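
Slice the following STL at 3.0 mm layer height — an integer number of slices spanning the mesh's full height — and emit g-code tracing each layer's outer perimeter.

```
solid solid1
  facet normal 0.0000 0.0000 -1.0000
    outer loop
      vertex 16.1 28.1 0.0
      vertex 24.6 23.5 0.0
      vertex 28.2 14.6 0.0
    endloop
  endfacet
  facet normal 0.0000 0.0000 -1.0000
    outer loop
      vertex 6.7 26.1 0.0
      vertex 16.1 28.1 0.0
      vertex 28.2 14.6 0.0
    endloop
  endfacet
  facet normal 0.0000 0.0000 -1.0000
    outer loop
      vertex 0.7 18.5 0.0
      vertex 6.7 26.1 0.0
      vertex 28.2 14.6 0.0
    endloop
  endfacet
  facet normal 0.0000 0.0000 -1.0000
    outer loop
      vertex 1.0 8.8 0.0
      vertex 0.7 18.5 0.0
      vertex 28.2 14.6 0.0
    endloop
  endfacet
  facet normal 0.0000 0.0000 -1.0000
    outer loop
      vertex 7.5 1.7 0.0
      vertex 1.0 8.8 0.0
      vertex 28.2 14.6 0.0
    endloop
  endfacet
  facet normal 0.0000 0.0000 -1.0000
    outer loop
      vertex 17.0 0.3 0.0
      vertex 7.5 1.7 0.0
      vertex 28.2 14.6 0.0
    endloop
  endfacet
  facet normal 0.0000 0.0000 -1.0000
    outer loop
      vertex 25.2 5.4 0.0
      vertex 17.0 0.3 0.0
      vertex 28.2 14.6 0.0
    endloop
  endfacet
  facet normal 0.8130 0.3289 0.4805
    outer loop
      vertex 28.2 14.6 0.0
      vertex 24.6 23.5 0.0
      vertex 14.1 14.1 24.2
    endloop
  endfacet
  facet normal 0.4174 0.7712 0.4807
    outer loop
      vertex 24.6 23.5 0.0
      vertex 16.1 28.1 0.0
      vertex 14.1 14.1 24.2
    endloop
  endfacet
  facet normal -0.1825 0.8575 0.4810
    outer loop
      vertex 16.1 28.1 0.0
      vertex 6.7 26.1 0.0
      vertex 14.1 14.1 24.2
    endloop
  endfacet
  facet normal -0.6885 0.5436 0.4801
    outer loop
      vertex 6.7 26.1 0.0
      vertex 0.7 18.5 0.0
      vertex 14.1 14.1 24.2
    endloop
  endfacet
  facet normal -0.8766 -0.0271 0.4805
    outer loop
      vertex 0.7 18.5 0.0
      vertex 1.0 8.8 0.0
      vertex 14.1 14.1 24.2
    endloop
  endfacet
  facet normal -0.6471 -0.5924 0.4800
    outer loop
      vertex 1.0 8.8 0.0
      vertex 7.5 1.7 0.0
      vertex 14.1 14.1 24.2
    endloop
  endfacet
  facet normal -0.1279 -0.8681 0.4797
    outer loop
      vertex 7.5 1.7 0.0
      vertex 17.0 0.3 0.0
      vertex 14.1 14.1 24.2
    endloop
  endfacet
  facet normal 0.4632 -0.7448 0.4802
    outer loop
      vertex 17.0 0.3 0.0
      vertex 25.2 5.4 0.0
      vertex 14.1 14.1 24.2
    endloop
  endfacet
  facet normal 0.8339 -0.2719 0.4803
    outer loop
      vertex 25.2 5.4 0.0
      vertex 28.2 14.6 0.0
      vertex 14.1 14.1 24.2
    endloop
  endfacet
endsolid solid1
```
; perimeter-only toolpath
G21 ; units = mm
G90 ; absolute positioning
G28 ; home
; layer 1
G0 Z3.0
G0 X26.4 Y14.5
G1 X23.3 Y22.3
G1 X15.9 Y26.4
G1 X7.6 Y24.6
G1 X2.4 Y17.9
G1 X2.6 Y9.5
G1 X8.3 Y3.2
G1 X16.6 Y2.0
G1 X23.8 Y6.5
G1 X26.4 Y14.5
; layer 2
G0 Z6.0
G0 X24.7 Y14.5
G1 X22.0 Y21.1
G1 X15.6 Y24.6
G1 X8.6 Y23.1
G1 X4.0 Y17.4
G1 X4.3 Y10.1
G1 X9.2 Y4.8
G1 X16.3 Y3.8
G1 X22.4 Y7.6
G1 X24.7 Y14.5
; layer 3
G0 Z9.1
G0 X22.9 Y14.4
G1 X20.7 Y20.0
G1 X15.3 Y22.9
G1 X9.5 Y21.6
G1 X5.7 Y16.9
G1 X5.9 Y10.8
G1 X10.0 Y6.3
G1 X15.9 Y5.5
G1 X21.0 Y8.7
G1 X22.9 Y14.4
; layer 4
G0 Z12.1
G0 X21.1 Y14.3
G1 X19.4 Y18.8
G1 X15.1 Y21.1
G1 X10.4 Y20.1
G1 X7.4 Y16.3
G1 X7.5 Y11.4
G1 X10.8 Y7.9
G1 X15.6 Y7.2
G1 X19.6 Y9.8
G1 X21.1 Y14.3
; layer 5
G0 Z15.1
G0 X19.4 Y14.3
G1 X18.0 Y17.6
G1 X14.9 Y19.4
G1 X11.3 Y18.6
G1 X9.1 Y15.8
G1 X9.2 Y12.1
G1 X11.6 Y9.4
G1 X15.2 Y8.9
G1 X18.3 Y10.8
G1 X19.4 Y14.3
; layer 6
G0 Z18.1
G0 X17.6 Y14.2
G1 X16.7 Y16.4
G1 X14.6 Y17.6
G1 X12.2 Y17.1
G1 X10.8 Y15.2
G1 X10.8 Y12.8
G1 X12.4 Y11.0
G1 X14.8 Y10.6
G1 X16.9 Y11.9
G1 X17.6 Y14.2
; layer 7
G0 Z21.2
G0 X15.9 Y14.2
G1 X15.4 Y15.3
G1 X14.4 Y15.9
G1 X13.2 Y15.6
G1 X12.4 Y14.7
G1 X12.5 Y13.4
G1 X13.3 Y12.6
G1 X14.5 Y12.4
G1 X15.5 Y13.0
G1 X15.9 Y14.2
M2 ; end

The solid is a regular 9-sided pyramid, base circumscribed radius ≈ 14.1 mm, apex at z ≈ 24.2 mm. Slicing at Δz = 3.0 mm — 8 equal slices spanning the solid's height, so layer i sits at z = i·h/8 — gives 7 non-empty perimeters. Each is a 9-segment closed polygon; G0 lifts to the layer z and rapids to the start vertex, then G1 traces the edges. The cross-section shrinks linearly with z (the slice at the apex is degenerate and omitted).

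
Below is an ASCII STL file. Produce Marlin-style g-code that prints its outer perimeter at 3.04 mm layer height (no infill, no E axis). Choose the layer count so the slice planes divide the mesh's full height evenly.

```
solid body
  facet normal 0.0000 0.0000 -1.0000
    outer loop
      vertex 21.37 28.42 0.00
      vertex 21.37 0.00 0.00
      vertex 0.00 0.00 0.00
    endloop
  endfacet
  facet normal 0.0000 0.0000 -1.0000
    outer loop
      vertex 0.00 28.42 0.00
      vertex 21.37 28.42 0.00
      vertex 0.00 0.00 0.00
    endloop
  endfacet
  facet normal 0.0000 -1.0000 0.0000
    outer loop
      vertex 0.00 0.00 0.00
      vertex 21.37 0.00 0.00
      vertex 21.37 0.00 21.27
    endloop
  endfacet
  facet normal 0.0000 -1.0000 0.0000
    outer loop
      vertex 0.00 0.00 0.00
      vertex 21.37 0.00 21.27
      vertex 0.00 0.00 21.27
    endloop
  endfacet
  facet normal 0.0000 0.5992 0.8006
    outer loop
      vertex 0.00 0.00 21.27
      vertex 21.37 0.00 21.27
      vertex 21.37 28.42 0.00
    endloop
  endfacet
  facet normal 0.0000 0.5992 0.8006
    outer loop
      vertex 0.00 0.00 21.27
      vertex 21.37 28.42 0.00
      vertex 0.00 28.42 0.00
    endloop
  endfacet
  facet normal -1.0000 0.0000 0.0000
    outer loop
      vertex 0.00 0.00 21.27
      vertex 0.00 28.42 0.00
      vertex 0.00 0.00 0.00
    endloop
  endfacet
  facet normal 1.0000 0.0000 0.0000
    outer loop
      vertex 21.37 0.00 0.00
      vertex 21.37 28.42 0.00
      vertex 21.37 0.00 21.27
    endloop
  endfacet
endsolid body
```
; perimeter-only toolpath
G21 ; units = mm
G90 ; absolute positioning
G28 ; home
; layer 1
G0 Z3.04
G0 X0.00 Y0.00
G1 X21.37 Y0.00
G1 X21.37 Y24.36
G1 X0.00 Y24.36
G1 X0.00 Y0.00
; layer 2
G0 Z6.08
G0 X0.00 Y0.00
G1 X21.37 Y0.00
G1 X21.37 Y20.30
G1 X0.00 Y20.30
G1 X0.00 Y0.00
; layer 3
G0 Z9.12
G0 X0.00 Y0.00
G1 X21.37 Y0.00
G1 X21.37 Y16.24
G1 X0.00 Y16.24
G1 X0.00 Y0.00
; layer 4
G0 Z12.15
G0 X0.00 Y0.00
G1 X21.37 Y0.00
G1 X21.37 Y12.18
G1 X0.00 Y12.18
G1 X0.00 Y0.00
; layer 5
G0 Z15.19
G0 X0.00 Y0.00
G1 X21.37 Y0.00
G1 X21.37 Y8.12
G1 X0.00 Y8.12
G1 X0.00 Y0.00
; layer 6
G0 Z18.23
G0 X0.00 Y0.00
G1 X21.37 Y0.00
G1 X21.37 Y4.06
G1 X0.00 Y4.06
G1 X0.00 Y0.00
M2 ; end

The solid is a wedge (ramp): 21.4 × 28.4 mm base, rising to 21.3 mm along the y=0 edge and sloping linearly to z=0 at y=28.4. Slicing at Δz = 3.04 mm — 7 equal slices spanning the solid's height, so layer i sits at z = i·h/7 — gives 6 non-empty perimeters. Each is a 4-segment closed polygon; G0 lifts to the layer z and rapids to the start vertex, then G1 traces the edges. The cross-section shrinks linearly with z (the slice at the apex is degenerate and omitted).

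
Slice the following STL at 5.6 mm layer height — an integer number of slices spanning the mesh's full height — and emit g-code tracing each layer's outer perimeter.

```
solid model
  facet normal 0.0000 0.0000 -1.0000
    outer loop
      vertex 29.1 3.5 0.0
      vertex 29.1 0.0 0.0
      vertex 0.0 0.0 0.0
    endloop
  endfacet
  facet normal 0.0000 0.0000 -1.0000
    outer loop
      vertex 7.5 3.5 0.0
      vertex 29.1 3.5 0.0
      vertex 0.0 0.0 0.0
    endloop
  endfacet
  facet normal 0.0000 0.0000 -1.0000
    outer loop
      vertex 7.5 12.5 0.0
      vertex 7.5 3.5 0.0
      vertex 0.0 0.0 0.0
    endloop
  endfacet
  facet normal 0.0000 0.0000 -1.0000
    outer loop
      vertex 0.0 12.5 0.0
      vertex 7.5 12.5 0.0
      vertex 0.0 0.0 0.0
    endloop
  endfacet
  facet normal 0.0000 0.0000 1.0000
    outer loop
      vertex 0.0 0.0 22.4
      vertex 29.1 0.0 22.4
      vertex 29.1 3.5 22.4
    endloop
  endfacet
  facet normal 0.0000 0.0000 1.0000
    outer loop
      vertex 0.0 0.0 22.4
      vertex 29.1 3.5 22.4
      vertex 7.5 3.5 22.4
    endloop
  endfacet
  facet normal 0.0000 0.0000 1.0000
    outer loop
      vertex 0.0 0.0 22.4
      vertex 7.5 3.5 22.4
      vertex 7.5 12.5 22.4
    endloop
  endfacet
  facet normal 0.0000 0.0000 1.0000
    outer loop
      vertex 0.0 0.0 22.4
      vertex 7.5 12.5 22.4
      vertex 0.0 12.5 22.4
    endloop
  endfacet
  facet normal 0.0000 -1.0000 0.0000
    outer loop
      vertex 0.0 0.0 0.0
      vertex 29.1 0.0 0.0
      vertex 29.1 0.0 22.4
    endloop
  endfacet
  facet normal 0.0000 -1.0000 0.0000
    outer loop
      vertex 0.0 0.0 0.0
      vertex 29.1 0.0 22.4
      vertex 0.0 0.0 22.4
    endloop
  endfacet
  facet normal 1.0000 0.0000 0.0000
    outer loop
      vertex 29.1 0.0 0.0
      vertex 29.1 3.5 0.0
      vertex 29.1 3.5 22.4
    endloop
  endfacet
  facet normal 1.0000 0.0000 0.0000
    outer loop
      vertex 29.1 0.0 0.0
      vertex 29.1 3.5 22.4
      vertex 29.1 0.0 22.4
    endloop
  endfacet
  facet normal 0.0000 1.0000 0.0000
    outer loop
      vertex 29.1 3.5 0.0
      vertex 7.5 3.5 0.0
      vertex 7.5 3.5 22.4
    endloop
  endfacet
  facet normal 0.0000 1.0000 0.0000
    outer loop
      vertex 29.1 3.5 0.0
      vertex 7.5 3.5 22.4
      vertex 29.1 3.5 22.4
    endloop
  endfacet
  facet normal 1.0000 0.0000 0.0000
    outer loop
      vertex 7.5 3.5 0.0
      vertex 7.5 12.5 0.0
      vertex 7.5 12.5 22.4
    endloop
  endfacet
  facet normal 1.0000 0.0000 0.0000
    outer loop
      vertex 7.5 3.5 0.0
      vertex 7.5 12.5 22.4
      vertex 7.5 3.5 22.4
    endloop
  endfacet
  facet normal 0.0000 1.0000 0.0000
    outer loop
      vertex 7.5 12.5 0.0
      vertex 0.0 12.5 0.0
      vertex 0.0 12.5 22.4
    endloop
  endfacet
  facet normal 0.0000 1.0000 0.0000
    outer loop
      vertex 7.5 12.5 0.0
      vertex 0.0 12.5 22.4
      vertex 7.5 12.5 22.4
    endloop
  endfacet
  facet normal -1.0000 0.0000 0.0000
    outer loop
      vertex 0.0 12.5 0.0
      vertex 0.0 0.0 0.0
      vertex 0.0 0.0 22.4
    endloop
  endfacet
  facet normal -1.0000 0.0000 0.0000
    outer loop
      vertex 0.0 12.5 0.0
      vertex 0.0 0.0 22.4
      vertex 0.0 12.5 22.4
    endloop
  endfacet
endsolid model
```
; perimeter-only toolpath
G21 ; units = mm
G90 ; absolute positioning
G28 ; home
; layer 1
G0 Z5.6
G0 X0.0 Y0.0
G1 X29.1 Y0.0
G1 X29.1 Y3.5
G1 X7.5 Y3.5
G1 X7.5 Y12.5
G1 X0.0 Y12.5
G1 X0.0 Y0.0
; layer 2
G0 Z11.2
G0 X0.0 Y0.0
G1 X29.1 Y0.0
G1 X29.1 Y3.5
G1 X7.5 Y3.5
G1 X7.5 Y12.5
G1 X0.0 Y12.5
G1 X0.0 Y0.0
; layer 3
G0 Z16.8
G0 X0.0 Y0.0
G1 X29.1 Y0.0
G1 X29.1 Y3.5
G1 X7.5 Y3.5
G1 X7.5 Y12.5
G1 X0.0 Y12.5
G1 X0.0 Y0.0
; layer 4
G0 Z22.4
G0 X0.0 Y0.0
G1 X29.1 Y0.0
G1 X29.1 Y3.5
G1 X7.5 Y3.5
G1 X7.5 Y12.5
G1 X0.0 Y12.5
G1 X0.0 Y0.0
M2 ; end

The solid is an L-shaped prism: outer 29.1 × 12.5 mm, arm thicknesses ≈ 3.5 mm (horizontal) and 7.5 mm (vertical), extruded 22.4 mm in z. Slicing at Δz = 5.6 mm — 4 equal slices spanning the solid's height, so layer i sits at z = i·h/4 — gives 4 non-empty perimeters. Each is a 6-segment closed polygon; G0 lifts to the layer z and rapids to the start vertex, then G1 traces the edges.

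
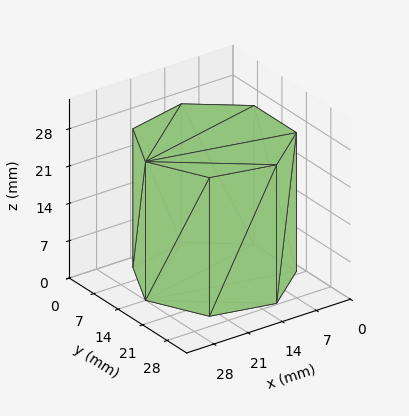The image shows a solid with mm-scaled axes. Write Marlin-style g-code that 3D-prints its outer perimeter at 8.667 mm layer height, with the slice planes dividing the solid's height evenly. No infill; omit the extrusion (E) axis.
Reading the render: the shape is a regular 7-sided prism (a cylinder approximated with 7 flat sides), circumscribed radius ≈ 14 mm, height ≈ 26 mm (dimensions read to the nearest mm from the axis ticks). For the g-code, the solid's height is divided into equal slices at the stated Δz and each level perimeter traced with G1 moves after a G0 lift.

; perimeter-only toolpath
G21 ; units = mm
G90 ; absolute positioning
G28 ; home
; layer 1
G0 Z8.667
G0 X28.000 Y14.000
G1 X22.729 Y24.946
G1 X10.885 Y27.649
G1 X1.386 Y20.074
G1 X1.386 Y7.926
G1 X10.885 Y0.351
G1 X22.729 Y3.054
G1 X28.000 Y14.000
; layer 2
G0 Z17.333
G0 X28.000 Y14.000
G1 X22.729 Y24.946
G1 X10.885 Y27.649
G1 X1.386 Y20.074
G1 X1.386 Y7.926
G1 X10.885 Y0.351
G1 X22.729 Y3.054
G1 X28.000 Y14.000
; layer 3
G0 Z26.000
G0 X28.000 Y14.000
G1 X22.729 Y24.946
G1 X10.885 Y27.649
G1 X1.386 Y20.074
G1 X1.386 Y7.926
G1 X10.885 Y0.351
G1 X22.729 Y3.054
G1 X28.000 Y14.000
M2 ; end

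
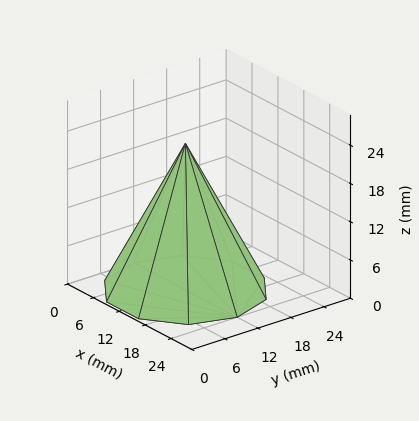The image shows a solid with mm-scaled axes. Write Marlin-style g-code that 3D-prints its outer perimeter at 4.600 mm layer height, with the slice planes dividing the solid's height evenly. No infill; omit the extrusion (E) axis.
Reading the render: the shape is a regular 10-sided pyramid, base circumscribed radius ≈ 12 mm, apex at z ≈ 23 mm (dimensions read to the nearest mm from the axis ticks). For the g-code, the solid's height is divided into equal slices at the stated Δz and each level perimeter traced with G1 moves after a G0 lift.

; perimeter-only toolpath
G21 ; units = mm
G90 ; absolute positioning
G28 ; home
; layer 1
G0 Z4.600
G0 X21.600 Y12.000
G1 X19.766 Y17.642
G1 X14.966 Y21.130
G1 X9.034 Y21.130
G1 X4.234 Y17.642
G1 X2.400 Y12.000
G1 X4.234 Y6.358
G1 X9.034 Y2.870
G1 X14.966 Y2.870
G1 X19.766 Y6.358
G1 X21.600 Y12.000
; layer 2
G0 Z9.200
G0 X19.200 Y12.000
G1 X17.825 Y16.232
G1 X14.225 Y18.848
G1 X9.775 Y18.848
G1 X6.175 Y16.232
G1 X4.800 Y12.000
G1 X6.175 Y7.768
G1 X9.775 Y5.152
G1 X14.225 Y5.152
G1 X17.825 Y7.768
G1 X19.200 Y12.000
; layer 3
G0 Z13.800
G0 X16.800 Y12.000
G1 X15.883 Y14.821
G1 X13.483 Y16.565
G1 X10.517 Y16.565
G1 X8.117 Y14.821
G1 X7.200 Y12.000
G1 X8.117 Y9.179
G1 X10.517 Y7.435
G1 X13.483 Y7.435
G1 X15.883 Y9.179
G1 X16.800 Y12.000
; layer 4
G0 Z18.400
G0 X14.400 Y12.000
G1 X13.942 Y13.411
G1 X12.742 Y14.283
G1 X11.258 Y14.283
G1 X10.058 Y13.411
G1 X9.600 Y12.000
G1 X10.058 Y10.589
G1 X11.258 Y9.717
G1 X12.742 Y9.717
G1 X13.942 Y10.589
G1 X14.400 Y12.000
M2 ; end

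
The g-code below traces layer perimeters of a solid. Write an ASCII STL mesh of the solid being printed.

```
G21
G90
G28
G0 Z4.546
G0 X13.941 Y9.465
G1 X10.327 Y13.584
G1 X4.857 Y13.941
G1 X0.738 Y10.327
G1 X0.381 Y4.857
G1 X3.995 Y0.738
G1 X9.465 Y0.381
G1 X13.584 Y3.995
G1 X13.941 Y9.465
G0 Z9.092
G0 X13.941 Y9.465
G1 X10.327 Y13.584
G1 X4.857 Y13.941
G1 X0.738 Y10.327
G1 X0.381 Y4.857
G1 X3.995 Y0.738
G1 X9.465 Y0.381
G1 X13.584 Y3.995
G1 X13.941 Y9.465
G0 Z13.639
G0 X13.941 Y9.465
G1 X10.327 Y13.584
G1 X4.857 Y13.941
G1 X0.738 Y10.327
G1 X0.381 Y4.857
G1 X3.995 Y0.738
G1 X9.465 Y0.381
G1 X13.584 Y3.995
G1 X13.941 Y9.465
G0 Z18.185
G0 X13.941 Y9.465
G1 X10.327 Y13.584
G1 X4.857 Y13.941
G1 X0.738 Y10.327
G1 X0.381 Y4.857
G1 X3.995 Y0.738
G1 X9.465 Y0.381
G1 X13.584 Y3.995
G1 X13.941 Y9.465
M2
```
solid part
  facet normal 0.0000 0.0000 -1.0000
    outer loop
      vertex 4.857 13.941 0.000
      vertex 10.327 13.584 0.000
      vertex 13.941 9.465 0.000
    endloop
  endfacet
  facet normal 0.0000 0.0000 -1.0000
    outer loop
      vertex 0.738 10.327 0.000
      vertex 4.857 13.941 0.000
      vertex 13.941 9.465 0.000
    endloop
  endfacet
  facet normal 0.0000 0.0000 -1.0000
    outer loop
      vertex 0.381 4.857 0.000
      vertex 0.738 10.327 0.000
      vertex 13.941 9.465 0.000
    endloop
  endfacet
  facet normal 0.0000 0.0000 -1.0000
    outer loop
      vertex 3.995 0.738 0.000
      vertex 0.381 4.857 0.000
      vertex 13.941 9.465 0.000
    endloop
  endfacet
  facet normal 0.0000 0.0000 -1.0000
    outer loop
      vertex 9.465 0.381 0.000
      vertex 3.995 0.738 0.000
      vertex 13.941 9.465 0.000
    endloop
  endfacet
  facet normal 0.0000 0.0000 -1.0000
    outer loop
      vertex 13.584 3.995 0.000
      vertex 9.465 0.381 0.000
      vertex 13.941 9.465 0.000
    endloop
  endfacet
  facet normal 0.0000 0.0000 1.0000
    outer loop
      vertex 13.941 9.465 18.185
      vertex 10.327 13.584 18.185
      vertex 4.857 13.941 18.185
    endloop
  endfacet
  facet normal 0.0000 0.0000 1.0000
    outer loop
      vertex 13.941 9.465 18.185
      vertex 4.857 13.941 18.185
      vertex 0.738 10.327 18.185
    endloop
  endfacet
  facet normal 0.0000 0.0000 1.0000
    outer loop
      vertex 13.941 9.465 18.185
      vertex 0.738 10.327 18.185
      vertex 0.381 4.857 18.185
    endloop
  endfacet
  facet normal 0.0000 0.0000 1.0000
    outer loop
      vertex 13.941 9.465 18.185
      vertex 0.381 4.857 18.185
      vertex 3.995 0.738 18.185
    endloop
  endfacet
  facet normal 0.0000 0.0000 1.0000
    outer loop
      vertex 13.941 9.465 18.185
      vertex 3.995 0.738 18.185
      vertex 9.465 0.381 18.185
    endloop
  endfacet
  facet normal 0.0000 0.0000 1.0000
    outer loop
      vertex 13.941 9.465 18.185
      vertex 9.465 0.381 18.185
      vertex 13.584 3.995 18.185
    endloop
  endfacet
  facet normal 0.7517 0.6595 0.0000
    outer loop
      vertex 13.941 9.465 0.000
      vertex 10.327 13.584 0.000
      vertex 10.327 13.584 18.185
    endloop
  endfacet
  facet normal 0.7517 0.6595 0.0000
    outer loop
      vertex 13.941 9.465 0.000
      vertex 10.327 13.584 18.185
      vertex 13.941 9.465 18.185
    endloop
  endfacet
  facet normal 0.0651 0.9979 0.0000
    outer loop
      vertex 10.327 13.584 0.000
      vertex 4.857 13.941 0.000
      vertex 4.857 13.941 18.185
    endloop
  endfacet
  facet normal 0.0651 0.9979 0.0000
    outer loop
      vertex 10.327 13.584 0.000
      vertex 4.857 13.941 18.185
      vertex 10.327 13.584 18.185
    endloop
  endfacet
  facet normal -0.6595 0.7517 0.0000
    outer loop
      vertex 4.857 13.941 0.000
      vertex 0.738 10.327 0.000
      vertex 0.738 10.327 18.185
    endloop
  endfacet
  facet normal -0.6595 0.7517 0.0000
    outer loop
      vertex 4.857 13.941 0.000
      vertex 0.738 10.327 18.185
      vertex 4.857 13.941 18.185
    endloop
  endfacet
  facet normal -0.9979 0.0651 0.0000
    outer loop
      vertex 0.738 10.327 0.000
      vertex 0.381 4.857 0.000
      vertex 0.381 4.857 18.185
    endloop
  endfacet
  facet normal -0.9979 0.0651 0.0000
    outer loop
      vertex 0.738 10.327 0.000
      vertex 0.381 4.857 18.185
      vertex 0.738 10.327 18.185
    endloop
  endfacet
  facet normal -0.7517 -0.6595 0.0000
    outer loop
      vertex 0.381 4.857 0.000
      vertex 3.995 0.738 0.000
      vertex 3.995 0.738 18.185
    endloop
  endfacet
  facet normal -0.7517 -0.6595 0.0000
    outer loop
      vertex 0.381 4.857 0.000
      vertex 3.995 0.738 18.185
      vertex 0.381 4.857 18.185
    endloop
  endfacet
  facet normal -0.0651 -0.9979 0.0000
    outer loop
      vertex 3.995 0.738 0.000
      vertex 9.465 0.381 0.000
      vertex 9.465 0.381 18.185
    endloop
  endfacet
  facet normal -0.0651 -0.9979 0.0000
    outer loop
      vertex 3.995 0.738 0.000
      vertex 9.465 0.381 18.185
      vertex 3.995 0.738 18.185
    endloop
  endfacet
  facet normal 0.6595 -0.7517 0.0000
    outer loop
      vertex 9.465 0.381 0.000
      vertex 13.584 3.995 0.000
      vertex 13.584 3.995 18.185
    endloop
  endfacet
  facet normal 0.6595 -0.7517 0.0000
    outer loop
      vertex 9.465 0.381 0.000
      vertex 13.584 3.995 18.185
      vertex 9.465 0.381 18.185
    endloop
  endfacet
  facet normal 0.9979 -0.0651 0.0000
    outer loop
      vertex 13.584 3.995 0.000
      vertex 13.941 9.465 0.000
      vertex 13.941 9.465 18.185
    endloop
  endfacet
  facet normal 0.9979 -0.0651 0.0000
    outer loop
      vertex 13.584 3.995 0.000
      vertex 13.941 9.465 18.185
      vertex 13.584 3.995 18.185
    endloop
  endfacet
endsolid part

The G0 Z moves step by Δz≈4.546 mm. Every layer's G1 loop is the same polygon, so the solid is a straight extrusion of it from z=0 to z≈18.2. Closing with flat bottom and top caps and triangulating gives 28 facets — a regular 8-sided prism (a cylinder approximated with 8 flat sides), circumscribed radius ≈ 7.16 mm, height ≈ 18.2 mm.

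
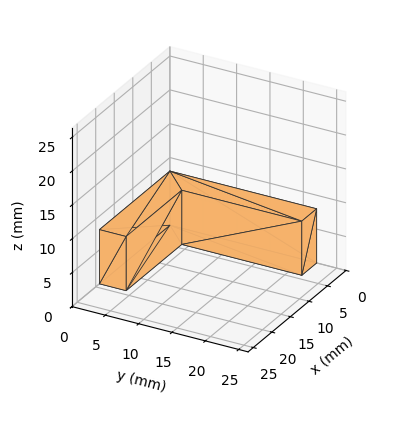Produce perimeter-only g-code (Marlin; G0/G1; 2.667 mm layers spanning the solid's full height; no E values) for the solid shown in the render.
Reading the render: the shape is an L-shaped prism: outer 19 × 22 mm, arm thicknesses ≈ 4 mm (horizontal) and 4 mm (vertical), extruded 8 mm in z (dimensions read to the nearest mm from the axis ticks). For the g-code, the solid's height is divided into equal slices at the stated Δz and each level perimeter traced with G1 moves after a G0 lift.

; perimeter-only toolpath
G21 ; units = mm
G90 ; absolute positioning
G28 ; home
; layer 1
G0 Z2.667
G0 X0.000 Y0.000
G1 X19.000 Y0.000
G1 X19.000 Y4.000
G1 X4.000 Y4.000
G1 X4.000 Y22.000
G1 X0.000 Y22.000
G1 X0.000 Y0.000
; layer 2
G0 Z5.333
G0 X0.000 Y0.000
G1 X19.000 Y0.000
G1 X19.000 Y4.000
G1 X4.000 Y4.000
G1 X4.000 Y22.000
G1 X0.000 Y22.000
G1 X0.000 Y0.000
; layer 3
G0 Z8.000
G0 X0.000 Y0.000
G1 X19.000 Y0.000
G1 X19.000 Y4.000
G1 X4.000 Y4.000
G1 X4.000 Y22.000
G1 X0.000 Y22.000
G1 X0.000 Y0.000
M2 ; end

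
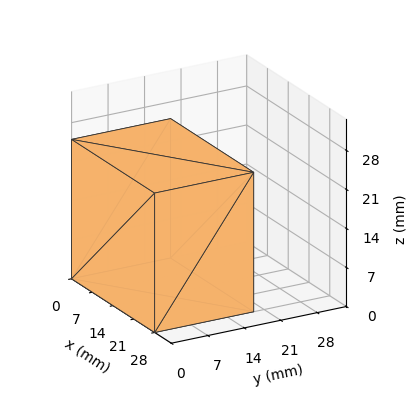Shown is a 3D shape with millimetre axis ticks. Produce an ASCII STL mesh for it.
Reading the render: the shape is a rectangular box, roughly 28 × 19 mm footprint and 25 mm tall (dimensions read to the nearest mm from the axis ticks). For the STL, each face is triangulated and given an outward normal.

solid part
  facet normal 0.0000 0.0000 -1.0000
    outer loop
      vertex 28.000 19.000 0.000
      vertex 28.000 0.000 0.000
      vertex 0.000 0.000 0.000
    endloop
  endfacet
  facet normal 0.0000 0.0000 -1.0000
    outer loop
      vertex 0.000 19.000 0.000
      vertex 28.000 19.000 0.000
      vertex 0.000 0.000 0.000
    endloop
  endfacet
  facet normal 0.0000 0.0000 1.0000
    outer loop
      vertex 0.000 0.000 25.000
      vertex 28.000 0.000 25.000
      vertex 28.000 19.000 25.000
    endloop
  endfacet
  facet normal 0.0000 0.0000 1.0000
    outer loop
      vertex 0.000 0.000 25.000
      vertex 28.000 19.000 25.000
      vertex 0.000 19.000 25.000
    endloop
  endfacet
  facet normal 0.0000 -1.0000 0.0000
    outer loop
      vertex 0.000 0.000 0.000
      vertex 28.000 0.000 0.000
      vertex 28.000 0.000 25.000
    endloop
  endfacet
  facet normal 0.0000 -1.0000 0.0000
    outer loop
      vertex 0.000 0.000 0.000
      vertex 28.000 0.000 25.000
      vertex 0.000 0.000 25.000
    endloop
  endfacet
  facet normal 0.0000 1.0000 0.0000
    outer loop
      vertex 28.000 19.000 25.000
      vertex 28.000 19.000 0.000
      vertex 0.000 19.000 0.000
    endloop
  endfacet
  facet normal 0.0000 1.0000 0.0000
    outer loop
      vertex 0.000 19.000 25.000
      vertex 28.000 19.000 25.000
      vertex 0.000 19.000 0.000
    endloop
  endfacet
  facet normal -1.0000 0.0000 0.0000
    outer loop
      vertex 0.000 19.000 25.000
      vertex 0.000 19.000 0.000
      vertex 0.000 0.000 0.000
    endloop
  endfacet
  facet normal -1.0000 0.0000 0.0000
    outer loop
      vertex 0.000 0.000 25.000
      vertex 0.000 19.000 25.000
      vertex 0.000 0.000 0.000
    endloop
  endfacet
  facet normal 1.0000 0.0000 0.0000
    outer loop
      vertex 28.000 0.000 0.000
      vertex 28.000 19.000 0.000
      vertex 28.000 19.000 25.000
    endloop
  endfacet
  facet normal 1.0000 0.0000 0.0000
    outer loop
      vertex 28.000 0.000 0.000
      vertex 28.000 19.000 25.000
      vertex 28.000 0.000 25.000
    endloop
  endfacet
endsolid part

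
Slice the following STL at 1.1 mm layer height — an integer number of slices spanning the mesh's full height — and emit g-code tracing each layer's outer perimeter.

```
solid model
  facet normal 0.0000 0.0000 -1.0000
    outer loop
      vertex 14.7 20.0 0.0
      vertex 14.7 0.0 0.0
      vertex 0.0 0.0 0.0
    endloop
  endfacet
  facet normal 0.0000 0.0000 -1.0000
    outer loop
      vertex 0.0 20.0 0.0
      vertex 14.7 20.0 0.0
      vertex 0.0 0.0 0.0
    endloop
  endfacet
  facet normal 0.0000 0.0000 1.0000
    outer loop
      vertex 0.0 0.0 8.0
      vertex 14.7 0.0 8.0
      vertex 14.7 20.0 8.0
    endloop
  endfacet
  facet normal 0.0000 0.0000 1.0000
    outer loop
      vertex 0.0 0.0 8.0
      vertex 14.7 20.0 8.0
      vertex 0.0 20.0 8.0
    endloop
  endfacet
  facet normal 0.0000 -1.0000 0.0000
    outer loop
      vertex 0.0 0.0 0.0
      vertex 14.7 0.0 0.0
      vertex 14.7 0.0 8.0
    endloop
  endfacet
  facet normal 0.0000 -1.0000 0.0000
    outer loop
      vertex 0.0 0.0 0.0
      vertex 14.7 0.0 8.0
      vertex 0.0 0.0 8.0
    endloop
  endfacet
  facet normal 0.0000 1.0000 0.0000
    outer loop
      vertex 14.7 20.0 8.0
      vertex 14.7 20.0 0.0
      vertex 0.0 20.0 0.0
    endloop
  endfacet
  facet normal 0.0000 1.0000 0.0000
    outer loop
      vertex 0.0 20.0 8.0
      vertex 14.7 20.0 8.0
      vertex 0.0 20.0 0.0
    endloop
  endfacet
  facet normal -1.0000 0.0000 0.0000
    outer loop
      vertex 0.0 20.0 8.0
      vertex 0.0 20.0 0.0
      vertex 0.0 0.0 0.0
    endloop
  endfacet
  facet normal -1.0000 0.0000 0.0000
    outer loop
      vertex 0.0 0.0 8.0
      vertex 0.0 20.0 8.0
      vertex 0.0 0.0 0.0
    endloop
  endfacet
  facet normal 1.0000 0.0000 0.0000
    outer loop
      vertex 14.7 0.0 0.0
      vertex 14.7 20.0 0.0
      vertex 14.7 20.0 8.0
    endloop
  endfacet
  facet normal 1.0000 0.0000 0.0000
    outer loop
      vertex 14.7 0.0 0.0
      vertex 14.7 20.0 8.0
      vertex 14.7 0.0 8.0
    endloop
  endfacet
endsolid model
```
; perimeter-only toolpath
G21 ; units = mm
G90 ; absolute positioning
G28 ; home
; layer 1
G0 Z1.1
G0 X0.0 Y0.0
G1 X14.7 Y0.0
G1 X14.7 Y20.0
G1 X0.0 Y20.0
G1 X0.0 Y0.0
; layer 2
G0 Z2.3
G0 X0.0 Y0.0
G1 X14.7 Y0.0
G1 X14.7 Y20.0
G1 X0.0 Y20.0
G1 X0.0 Y0.0
; layer 3
G0 Z3.4
G0 X0.0 Y0.0
G1 X14.7 Y0.0
G1 X14.7 Y20.0
G1 X0.0 Y20.0
G1 X0.0 Y0.0
; layer 4
G0 Z4.6
G0 X0.0 Y0.0
G1 X14.7 Y0.0
G1 X14.7 Y20.0
G1 X0.0 Y20.0
G1 X0.0 Y0.0
; layer 5
G0 Z5.7
G0 X0.0 Y0.0
G1 X14.7 Y0.0
G1 X14.7 Y20.0
G1 X0.0 Y20.0
G1 X0.0 Y0.0
; layer 6
G0 Z6.9
G0 X0.0 Y0.0
G1 X14.7 Y0.0
G1 X14.7 Y20.0
G1 X0.0 Y20.0
G1 X0.0 Y0.0
; layer 7
G0 Z8.0
G0 X0.0 Y0.0
G1 X14.7 Y0.0
G1 X14.7 Y20.0
G1 X0.0 Y20.0
G1 X0.0 Y0.0
M2 ; end

The solid is a rectangular box, roughly 14.7 × 20 mm footprint and 8 mm tall. Slicing at Δz = 1.1 mm — 7 equal slices spanning the solid's height, so layer i sits at z = i·h/7 — gives 7 non-empty perimeters. Each is a 4-segment closed polygon; G0 lifts to the layer z and rapids to the start vertex, then G1 traces the edges.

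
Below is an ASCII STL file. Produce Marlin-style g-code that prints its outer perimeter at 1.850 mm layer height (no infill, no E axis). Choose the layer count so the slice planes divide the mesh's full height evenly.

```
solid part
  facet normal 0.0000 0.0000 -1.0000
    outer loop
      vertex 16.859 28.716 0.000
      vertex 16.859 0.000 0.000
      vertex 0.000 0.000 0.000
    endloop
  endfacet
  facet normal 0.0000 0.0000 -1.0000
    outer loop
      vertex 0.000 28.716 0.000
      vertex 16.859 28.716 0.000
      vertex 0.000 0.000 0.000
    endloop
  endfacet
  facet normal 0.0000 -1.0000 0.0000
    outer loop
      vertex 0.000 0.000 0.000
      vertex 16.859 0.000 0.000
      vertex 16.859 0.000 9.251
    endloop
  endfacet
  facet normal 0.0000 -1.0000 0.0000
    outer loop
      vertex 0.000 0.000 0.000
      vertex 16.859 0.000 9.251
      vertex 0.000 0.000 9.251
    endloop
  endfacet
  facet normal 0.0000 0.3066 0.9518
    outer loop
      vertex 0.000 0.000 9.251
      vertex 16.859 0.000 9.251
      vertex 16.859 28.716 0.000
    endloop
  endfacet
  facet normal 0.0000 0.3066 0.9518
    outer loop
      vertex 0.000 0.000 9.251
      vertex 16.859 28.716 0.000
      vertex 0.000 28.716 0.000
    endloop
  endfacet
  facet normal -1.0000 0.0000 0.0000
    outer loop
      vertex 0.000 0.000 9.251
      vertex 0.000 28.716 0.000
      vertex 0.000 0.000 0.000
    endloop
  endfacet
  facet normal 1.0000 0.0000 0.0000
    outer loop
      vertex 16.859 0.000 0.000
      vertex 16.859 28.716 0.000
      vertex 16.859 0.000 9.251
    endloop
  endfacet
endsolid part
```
; perimeter-only toolpath
G21 ; units = mm
G90 ; absolute positioning
G28 ; home
; layer 1
G0 Z1.850
G0 X0.000 Y0.000
G1 X16.859 Y0.000
G1 X16.859 Y22.973
G1 X0.000 Y22.973
G1 X0.000 Y0.000
; layer 2
G0 Z3.700
G0 X0.000 Y0.000
G1 X16.859 Y0.000
G1 X16.859 Y17.230
G1 X0.000 Y17.230
G1 X0.000 Y0.000
; layer 3
G0 Z5.551
G0 X0.000 Y0.000
G1 X16.859 Y0.000
G1 X16.859 Y11.486
G1 X0.000 Y11.486
G1 X0.000 Y0.000
; layer 4
G0 Z7.401
G0 X0.000 Y0.000
G1 X16.859 Y0.000
G1 X16.859 Y5.743
G1 X0.000 Y5.743
G1 X0.000 Y0.000
M2 ; end

The solid is a wedge (ramp): 16.9 × 28.7 mm base, rising to 9.25 mm along the y=0 edge and sloping linearly to z=0 at y=28.7. Slicing at Δz = 1.850 mm — 5 equal slices spanning the solid's height, so layer i sits at z = i·h/5 — gives 4 non-empty perimeters. Each is a 4-segment closed polygon; G0 lifts to the layer z and rapids to the start vertex, then G1 traces the edges. The cross-section shrinks linearly with z (the slice at the apex is degenerate and omitted).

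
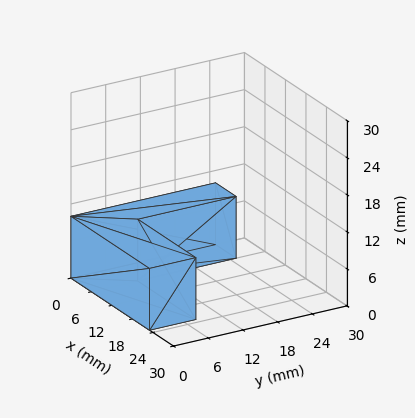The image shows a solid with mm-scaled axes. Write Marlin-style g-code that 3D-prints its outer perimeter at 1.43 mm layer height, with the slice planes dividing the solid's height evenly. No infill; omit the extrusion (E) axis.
Reading the render: the shape is an L-shaped prism: outer 23 × 25 mm, arm thicknesses ≈ 8 mm (horizontal) and 6 mm (vertical), extruded 10 mm in z (dimensions read to the nearest mm from the axis ticks). For the g-code, the solid's height is divided into equal slices at the stated Δz and each level perimeter traced with G1 moves after a G0 lift.

; perimeter-only toolpath
G21 ; units = mm
G90 ; absolute positioning
G28 ; home
; layer 1
G0 Z1.43
G0 X0.00 Y0.00
G1 X23.00 Y0.00
G1 X23.00 Y8.00
G1 X6.00 Y8.00
G1 X6.00 Y25.00
G1 X0.00 Y25.00
G1 X0.00 Y0.00
; layer 2
G0 Z2.86
G0 X0.00 Y0.00
G1 X23.00 Y0.00
G1 X23.00 Y8.00
G1 X6.00 Y8.00
G1 X6.00 Y25.00
G1 X0.00 Y25.00
G1 X0.00 Y0.00
; layer 3
G0 Z4.29
G0 X0.00 Y0.00
G1 X23.00 Y0.00
G1 X23.00 Y8.00
G1 X6.00 Y8.00
G1 X6.00 Y25.00
G1 X0.00 Y25.00
G1 X0.00 Y0.00
; layer 4
G0 Z5.71
G0 X0.00 Y0.00
G1 X23.00 Y0.00
G1 X23.00 Y8.00
G1 X6.00 Y8.00
G1 X6.00 Y25.00
G1 X0.00 Y25.00
G1 X0.00 Y0.00
; layer 5
G0 Z7.14
G0 X0.00 Y0.00
G1 X23.00 Y0.00
G1 X23.00 Y8.00
G1 X6.00 Y8.00
G1 X6.00 Y25.00
G1 X0.00 Y25.00
G1 X0.00 Y0.00
; layer 6
G0 Z8.57
G0 X0.00 Y0.00
G1 X23.00 Y0.00
G1 X23.00 Y8.00
G1 X6.00 Y8.00
G1 X6.00 Y25.00
G1 X0.00 Y25.00
G1 X0.00 Y0.00
; layer 7
G0 Z10.00
G0 X0.00 Y0.00
G1 X23.00 Y0.00
G1 X23.00 Y8.00
G1 X6.00 Y8.00
G1 X6.00 Y25.00
G1 X0.00 Y25.00
G1 X0.00 Y0.00
M2 ; end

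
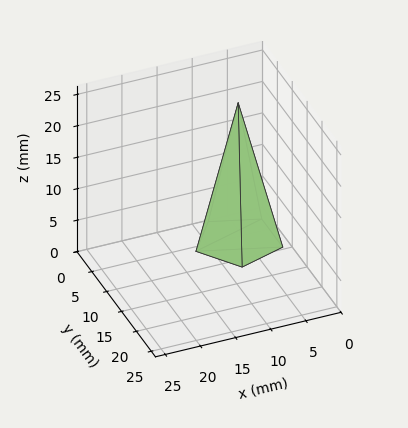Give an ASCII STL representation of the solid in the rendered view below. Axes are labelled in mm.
Reading the render: the shape is a regular 5-sided pyramid, base circumscribed radius ≈ 6 mm, apex at z ≈ 22 mm (dimensions read to the nearest mm from the axis ticks). For the STL, each face is triangulated and given an outward normal.

solid part
  facet normal 0.0000 0.0000 -1.0000
    outer loop
      vertex 1.146 9.527 0.000
      vertex 7.854 11.706 0.000
      vertex 12.000 6.000 0.000
    endloop
  endfacet
  facet normal 0.0000 0.0000 -1.0000
    outer loop
      vertex 1.146 2.473 0.000
      vertex 1.146 9.527 0.000
      vertex 12.000 6.000 0.000
    endloop
  endfacet
  facet normal 0.0000 0.0000 -1.0000
    outer loop
      vertex 7.854 0.294 0.000
      vertex 1.146 2.473 0.000
      vertex 12.000 6.000 0.000
    endloop
  endfacet
  facet normal 0.7900 0.5740 0.2155
    outer loop
      vertex 12.000 6.000 0.000
      vertex 7.854 11.706 0.000
      vertex 6.000 6.000 22.000
    endloop
  endfacet
  facet normal -0.3017 0.9287 0.2155
    outer loop
      vertex 7.854 11.706 0.000
      vertex 1.146 9.527 0.000
      vertex 6.000 6.000 22.000
    endloop
  endfacet
  facet normal -0.9765 0.0000 0.2155
    outer loop
      vertex 1.146 9.527 0.000
      vertex 1.146 2.473 0.000
      vertex 6.000 6.000 22.000
    endloop
  endfacet
  facet normal -0.3017 -0.9287 0.2155
    outer loop
      vertex 1.146 2.473 0.000
      vertex 7.854 0.294 0.000
      vertex 6.000 6.000 22.000
    endloop
  endfacet
  facet normal 0.7900 -0.5740 0.2155
    outer loop
      vertex 7.854 0.294 0.000
      vertex 12.000 6.000 0.000
      vertex 6.000 6.000 22.000
    endloop
  endfacet
endsolid part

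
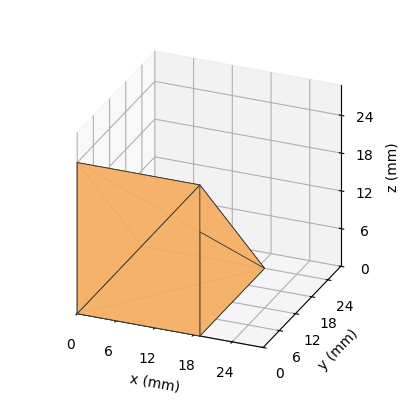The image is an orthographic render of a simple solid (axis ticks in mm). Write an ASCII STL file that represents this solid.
Reading the render: the shape is a wedge (ramp): 19 × 24 mm base, rising to 24 mm along the y=0 edge and sloping linearly to z=0 at y=24 (dimensions read to the nearest mm from the axis ticks). For the STL, each face is triangulated and given an outward normal.

solid part
  facet normal 0.0000 0.0000 -1.0000
    outer loop
      vertex 19.00 24.00 0.00
      vertex 19.00 0.00 0.00
      vertex 0.00 0.00 0.00
    endloop
  endfacet
  facet normal 0.0000 0.0000 -1.0000
    outer loop
      vertex 0.00 24.00 0.00
      vertex 19.00 24.00 0.00
      vertex 0.00 0.00 0.00
    endloop
  endfacet
  facet normal 0.0000 -1.0000 0.0000
    outer loop
      vertex 0.00 0.00 0.00
      vertex 19.00 0.00 0.00
      vertex 19.00 0.00 24.00
    endloop
  endfacet
  facet normal 0.0000 -1.0000 0.0000
    outer loop
      vertex 0.00 0.00 0.00
      vertex 19.00 0.00 24.00
      vertex 0.00 0.00 24.00
    endloop
  endfacet
  facet normal 0.0000 0.7071 0.7071
    outer loop
      vertex 0.00 0.00 24.00
      vertex 19.00 0.00 24.00
      vertex 19.00 24.00 0.00
    endloop
  endfacet
  facet normal 0.0000 0.7071 0.7071
    outer loop
      vertex 0.00 0.00 24.00
      vertex 19.00 24.00 0.00
      vertex 0.00 24.00 0.00
    endloop
  endfacet
  facet normal -1.0000 0.0000 0.0000
    outer loop
      vertex 0.00 0.00 24.00
      vertex 0.00 24.00 0.00
      vertex 0.00 0.00 0.00
    endloop
  endfacet
  facet normal 1.0000 0.0000 0.0000
    outer loop
      vertex 19.00 0.00 0.00
      vertex 19.00 24.00 0.00
      vertex 19.00 0.00 24.00
    endloop
  endfacet
endsolid part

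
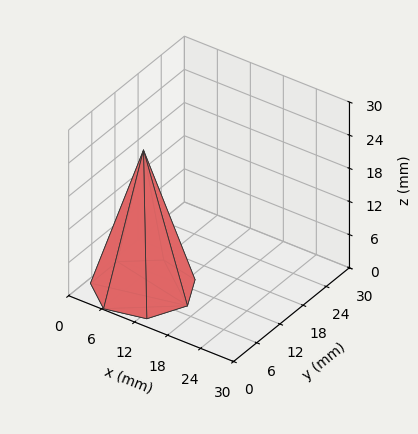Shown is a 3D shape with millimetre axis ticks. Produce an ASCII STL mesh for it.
Reading the render: the shape is a regular 7-sided pyramid, base circumscribed radius ≈ 8 mm, apex at z ≈ 25 mm (dimensions read to the nearest mm from the axis ticks). For the STL, each face is triangulated and given an outward normal.

solid part
  facet normal 0.0000 0.0000 -1.0000
    outer loop
      vertex 6.22 15.80 0.00
      vertex 12.99 14.25 0.00
      vertex 16.00 8.00 0.00
    endloop
  endfacet
  facet normal 0.0000 0.0000 -1.0000
    outer loop
      vertex 0.79 11.47 0.00
      vertex 6.22 15.80 0.00
      vertex 16.00 8.00 0.00
    endloop
  endfacet
  facet normal 0.0000 0.0000 -1.0000
    outer loop
      vertex 0.79 4.53 0.00
      vertex 0.79 11.47 0.00
      vertex 16.00 8.00 0.00
    endloop
  endfacet
  facet normal 0.0000 0.0000 -1.0000
    outer loop
      vertex 6.22 0.20 0.00
      vertex 0.79 4.53 0.00
      vertex 16.00 8.00 0.00
    endloop
  endfacet
  facet normal 0.0000 0.0000 -1.0000
    outer loop
      vertex 12.99 1.75 0.00
      vertex 6.22 0.20 0.00
      vertex 16.00 8.00 0.00
    endloop
  endfacet
  facet normal 0.8657 0.4169 0.2770
    outer loop
      vertex 16.00 8.00 0.00
      vertex 12.99 14.25 0.00
      vertex 8.00 8.00 25.00
    endloop
  endfacet
  facet normal 0.2144 0.9366 0.2770
    outer loop
      vertex 12.99 14.25 0.00
      vertex 6.22 15.80 0.00
      vertex 8.00 8.00 25.00
    endloop
  endfacet
  facet normal -0.5991 0.7512 0.2770
    outer loop
      vertex 6.22 15.80 0.00
      vertex 0.79 11.47 0.00
      vertex 8.00 8.00 25.00
    endloop
  endfacet
  facet normal -0.9608 0.0000 0.2771
    outer loop
      vertex 0.79 11.47 0.00
      vertex 0.79 4.53 0.00
      vertex 8.00 8.00 25.00
    endloop
  endfacet
  facet normal -0.5991 -0.7512 0.2770
    outer loop
      vertex 0.79 4.53 0.00
      vertex 6.22 0.20 0.00
      vertex 8.00 8.00 25.00
    endloop
  endfacet
  facet normal 0.2144 -0.9366 0.2770
    outer loop
      vertex 6.22 0.20 0.00
      vertex 12.99 1.75 0.00
      vertex 8.00 8.00 25.00
    endloop
  endfacet
  facet normal 0.8657 -0.4169 0.2770
    outer loop
      vertex 12.99 1.75 0.00
      vertex 16.00 8.00 0.00
      vertex 8.00 8.00 25.00
    endloop
  endfacet
endsolid part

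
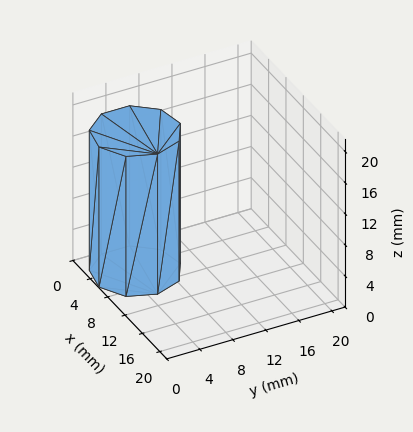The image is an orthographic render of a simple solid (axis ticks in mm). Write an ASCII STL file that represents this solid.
Reading the render: the shape is a regular 9-sided prism (a cylinder approximated with 9 flat sides), circumscribed radius ≈ 5 mm, height ≈ 18 mm (dimensions read to the nearest mm from the axis ticks). For the STL, each face is triangulated and given an outward normal.

solid part
  facet normal 0.0000 0.0000 -1.0000
    outer loop
      vertex 5.868 9.924 0.000
      vertex 8.830 8.214 0.000
      vertex 10.000 5.000 0.000
    endloop
  endfacet
  facet normal 0.0000 0.0000 -1.0000
    outer loop
      vertex 2.500 9.330 0.000
      vertex 5.868 9.924 0.000
      vertex 10.000 5.000 0.000
    endloop
  endfacet
  facet normal 0.0000 0.0000 -1.0000
    outer loop
      vertex 0.302 6.710 0.000
      vertex 2.500 9.330 0.000
      vertex 10.000 5.000 0.000
    endloop
  endfacet
  facet normal 0.0000 0.0000 -1.0000
    outer loop
      vertex 0.302 3.290 0.000
      vertex 0.302 6.710 0.000
      vertex 10.000 5.000 0.000
    endloop
  endfacet
  facet normal 0.0000 0.0000 -1.0000
    outer loop
      vertex 2.500 0.670 0.000
      vertex 0.302 3.290 0.000
      vertex 10.000 5.000 0.000
    endloop
  endfacet
  facet normal 0.0000 0.0000 -1.0000
    outer loop
      vertex 5.868 0.076 0.000
      vertex 2.500 0.670 0.000
      vertex 10.000 5.000 0.000
    endloop
  endfacet
  facet normal 0.0000 0.0000 -1.0000
    outer loop
      vertex 8.830 1.786 0.000
      vertex 5.868 0.076 0.000
      vertex 10.000 5.000 0.000
    endloop
  endfacet
  facet normal 0.0000 0.0000 1.0000
    outer loop
      vertex 10.000 5.000 18.000
      vertex 8.830 8.214 18.000
      vertex 5.868 9.924 18.000
    endloop
  endfacet
  facet normal 0.0000 0.0000 1.0000
    outer loop
      vertex 10.000 5.000 18.000
      vertex 5.868 9.924 18.000
      vertex 2.500 9.330 18.000
    endloop
  endfacet
  facet normal 0.0000 0.0000 1.0000
    outer loop
      vertex 10.000 5.000 18.000
      vertex 2.500 9.330 18.000
      vertex 0.302 6.710 18.000
    endloop
  endfacet
  facet normal 0.0000 0.0000 1.0000
    outer loop
      vertex 10.000 5.000 18.000
      vertex 0.302 6.710 18.000
      vertex 0.302 3.290 18.000
    endloop
  endfacet
  facet normal 0.0000 0.0000 1.0000
    outer loop
      vertex 10.000 5.000 18.000
      vertex 0.302 3.290 18.000
      vertex 2.500 0.670 18.000
    endloop
  endfacet
  facet normal 0.0000 0.0000 1.0000
    outer loop
      vertex 10.000 5.000 18.000
      vertex 2.500 0.670 18.000
      vertex 5.868 0.076 18.000
    endloop
  endfacet
  facet normal 0.0000 0.0000 1.0000
    outer loop
      vertex 10.000 5.000 18.000
      vertex 5.868 0.076 18.000
      vertex 8.830 1.786 18.000
    endloop
  endfacet
  facet normal 0.9397 0.3421 0.0000
    outer loop
      vertex 10.000 5.000 0.000
      vertex 8.830 8.214 0.000
      vertex 8.830 8.214 18.000
    endloop
  endfacet
  facet normal 0.9397 0.3421 0.0000
    outer loop
      vertex 10.000 5.000 0.000
      vertex 8.830 8.214 18.000
      vertex 10.000 5.000 18.000
    endloop
  endfacet
  facet normal 0.5000 0.8660 0.0000
    outer loop
      vertex 8.830 8.214 0.000
      vertex 5.868 9.924 0.000
      vertex 5.868 9.924 18.000
    endloop
  endfacet
  facet normal 0.5000 0.8660 0.0000
    outer loop
      vertex 8.830 8.214 0.000
      vertex 5.868 9.924 18.000
      vertex 8.830 8.214 18.000
    endloop
  endfacet
  facet normal -0.1737 0.9848 0.0000
    outer loop
      vertex 5.868 9.924 0.000
      vertex 2.500 9.330 0.000
      vertex 2.500 9.330 18.000
    endloop
  endfacet
  facet normal -0.1737 0.9848 0.0000
    outer loop
      vertex 5.868 9.924 0.000
      vertex 2.500 9.330 18.000
      vertex 5.868 9.924 18.000
    endloop
  endfacet
  facet normal -0.7661 0.6427 0.0000
    outer loop
      vertex 2.500 9.330 0.000
      vertex 0.302 6.710 0.000
      vertex 0.302 6.710 18.000
    endloop
  endfacet
  facet normal -0.7661 0.6427 0.0000
    outer loop
      vertex 2.500 9.330 0.000
      vertex 0.302 6.710 18.000
      vertex 2.500 9.330 18.000
    endloop
  endfacet
  facet normal -1.0000 0.0000 0.0000
    outer loop
      vertex 0.302 6.710 0.000
      vertex 0.302 3.290 0.000
      vertex 0.302 3.290 18.000
    endloop
  endfacet
  facet normal -1.0000 0.0000 0.0000
    outer loop
      vertex 0.302 6.710 0.000
      vertex 0.302 3.290 18.000
      vertex 0.302 6.710 18.000
    endloop
  endfacet
  facet normal -0.7661 -0.6427 0.0000
    outer loop
      vertex 0.302 3.290 0.000
      vertex 2.500 0.670 0.000
      vertex 2.500 0.670 18.000
    endloop
  endfacet
  facet normal -0.7661 -0.6427 0.0000
    outer loop
      vertex 0.302 3.290 0.000
      vertex 2.500 0.670 18.000
      vertex 0.302 3.290 18.000
    endloop
  endfacet
  facet normal -0.1737 -0.9848 0.0000
    outer loop
      vertex 2.500 0.670 0.000
      vertex 5.868 0.076 0.000
      vertex 5.868 0.076 18.000
    endloop
  endfacet
  facet normal -0.1737 -0.9848 0.0000
    outer loop
      vertex 2.500 0.670 0.000
      vertex 5.868 0.076 18.000
      vertex 2.500 0.670 18.000
    endloop
  endfacet
  facet normal 0.5000 -0.8660 0.0000
    outer loop
      vertex 5.868 0.076 0.000
      vertex 8.830 1.786 0.000
      vertex 8.830 1.786 18.000
    endloop
  endfacet
  facet normal 0.5000 -0.8660 0.0000
    outer loop
      vertex 5.868 0.076 0.000
      vertex 8.830 1.786 18.000
      vertex 5.868 0.076 18.000
    endloop
  endfacet
  facet normal 0.9397 -0.3421 0.0000
    outer loop
      vertex 8.830 1.786 0.000
      vertex 10.000 5.000 0.000
      vertex 10.000 5.000 18.000
    endloop
  endfacet
  facet normal 0.9397 -0.3421 0.0000
    outer loop
      vertex 8.830 1.786 0.000
      vertex 10.000 5.000 18.000
      vertex 8.830 1.786 18.000
    endloop
  endfacet
endsolid part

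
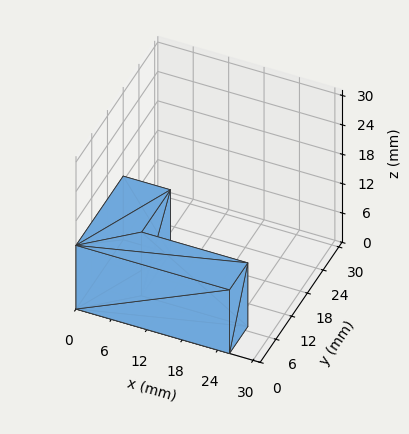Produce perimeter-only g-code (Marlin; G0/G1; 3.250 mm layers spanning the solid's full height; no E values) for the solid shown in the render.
Reading the render: the shape is an L-shaped prism: outer 26 × 18 mm, arm thicknesses ≈ 7 mm (horizontal) and 8 mm (vertical), extruded 13 mm in z (dimensions read to the nearest mm from the axis ticks). For the g-code, the solid's height is divided into equal slices at the stated Δz and each level perimeter traced with G1 moves after a G0 lift.

; perimeter-only toolpath
G21 ; units = mm
G90 ; absolute positioning
G28 ; home
; layer 1
G0 Z3.250
G0 X0.000 Y0.000
G1 X26.000 Y0.000
G1 X26.000 Y7.000
G1 X8.000 Y7.000
G1 X8.000 Y18.000
G1 X0.000 Y18.000
G1 X0.000 Y0.000
; layer 2
G0 Z6.500
G0 X0.000 Y0.000
G1 X26.000 Y0.000
G1 X26.000 Y7.000
G1 X8.000 Y7.000
G1 X8.000 Y18.000
G1 X0.000 Y18.000
G1 X0.000 Y0.000
; layer 3
G0 Z9.750
G0 X0.000 Y0.000
G1 X26.000 Y0.000
G1 X26.000 Y7.000
G1 X8.000 Y7.000
G1 X8.000 Y18.000
G1 X0.000 Y18.000
G1 X0.000 Y0.000
; layer 4
G0 Z13.000
G0 X0.000 Y0.000
G1 X26.000 Y0.000
G1 X26.000 Y7.000
G1 X8.000 Y7.000
G1 X8.000 Y18.000
G1 X0.000 Y18.000
G1 X0.000 Y0.000
M2 ; end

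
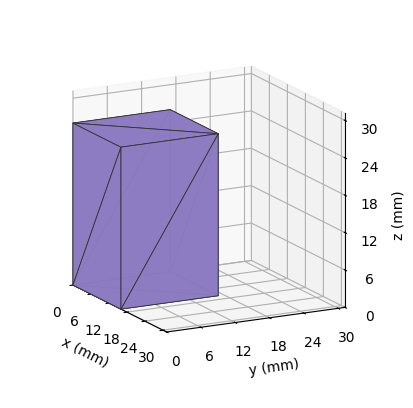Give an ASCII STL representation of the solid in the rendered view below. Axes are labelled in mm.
Reading the render: the shape is a rectangular box, roughly 16 × 17 mm footprint and 26 mm tall (dimensions read to the nearest mm from the axis ticks). For the STL, each face is triangulated and given an outward normal.

solid part
  facet normal 0.0000 0.0000 -1.0000
    outer loop
      vertex 16.00 17.00 0.00
      vertex 16.00 0.00 0.00
      vertex 0.00 0.00 0.00
    endloop
  endfacet
  facet normal 0.0000 0.0000 -1.0000
    outer loop
      vertex 0.00 17.00 0.00
      vertex 16.00 17.00 0.00
      vertex 0.00 0.00 0.00
    endloop
  endfacet
  facet normal 0.0000 0.0000 1.0000
    outer loop
      vertex 0.00 0.00 26.00
      vertex 16.00 0.00 26.00
      vertex 16.00 17.00 26.00
    endloop
  endfacet
  facet normal 0.0000 0.0000 1.0000
    outer loop
      vertex 0.00 0.00 26.00
      vertex 16.00 17.00 26.00
      vertex 0.00 17.00 26.00
    endloop
  endfacet
  facet normal 0.0000 -1.0000 0.0000
    outer loop
      vertex 0.00 0.00 0.00
      vertex 16.00 0.00 0.00
      vertex 16.00 0.00 26.00
    endloop
  endfacet
  facet normal 0.0000 -1.0000 0.0000
    outer loop
      vertex 0.00 0.00 0.00
      vertex 16.00 0.00 26.00
      vertex 0.00 0.00 26.00
    endloop
  endfacet
  facet normal 0.0000 1.0000 0.0000
    outer loop
      vertex 16.00 17.00 26.00
      vertex 16.00 17.00 0.00
      vertex 0.00 17.00 0.00
    endloop
  endfacet
  facet normal 0.0000 1.0000 0.0000
    outer loop
      vertex 0.00 17.00 26.00
      vertex 16.00 17.00 26.00
      vertex 0.00 17.00 0.00
    endloop
  endfacet
  facet normal -1.0000 0.0000 0.0000
    outer loop
      vertex 0.00 17.00 26.00
      vertex 0.00 17.00 0.00
      vertex 0.00 0.00 0.00
    endloop
  endfacet
  facet normal -1.0000 0.0000 0.0000
    outer loop
      vertex 0.00 0.00 26.00
      vertex 0.00 17.00 26.00
      vertex 0.00 0.00 0.00
    endloop
  endfacet
  facet normal 1.0000 0.0000 0.0000
    outer loop
      vertex 16.00 0.00 0.00
      vertex 16.00 17.00 0.00
      vertex 16.00 17.00 26.00
    endloop
  endfacet
  facet normal 1.0000 0.0000 0.0000
    outer loop
      vertex 16.00 0.00 0.00
      vertex 16.00 17.00 26.00
      vertex 16.00 0.00 26.00
    endloop
  endfacet
endsolid part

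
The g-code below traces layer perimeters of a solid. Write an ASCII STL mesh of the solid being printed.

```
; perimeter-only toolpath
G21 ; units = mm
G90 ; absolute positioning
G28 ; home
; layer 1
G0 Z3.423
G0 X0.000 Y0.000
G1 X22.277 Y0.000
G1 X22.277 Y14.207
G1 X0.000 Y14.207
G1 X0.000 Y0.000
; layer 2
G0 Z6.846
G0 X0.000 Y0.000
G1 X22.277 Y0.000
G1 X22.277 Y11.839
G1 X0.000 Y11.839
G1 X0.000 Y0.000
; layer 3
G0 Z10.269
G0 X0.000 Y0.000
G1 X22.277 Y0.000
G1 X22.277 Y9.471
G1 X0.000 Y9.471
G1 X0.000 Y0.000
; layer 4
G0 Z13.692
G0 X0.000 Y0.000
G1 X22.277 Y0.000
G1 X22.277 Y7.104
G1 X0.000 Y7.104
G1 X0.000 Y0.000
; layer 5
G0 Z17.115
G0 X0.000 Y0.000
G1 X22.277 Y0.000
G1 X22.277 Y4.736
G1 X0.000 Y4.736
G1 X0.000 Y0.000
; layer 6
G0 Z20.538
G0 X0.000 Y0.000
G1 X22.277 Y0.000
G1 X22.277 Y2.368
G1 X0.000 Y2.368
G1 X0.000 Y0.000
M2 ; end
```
solid part
  facet normal 0.0000 0.0000 -1.0000
    outer loop
      vertex 22.277 16.575 0.000
      vertex 22.277 0.000 0.000
      vertex 0.000 0.000 0.000
    endloop
  endfacet
  facet normal 0.0000 0.0000 -1.0000
    outer loop
      vertex 0.000 16.575 0.000
      vertex 22.277 16.575 0.000
      vertex 0.000 0.000 0.000
    endloop
  endfacet
  facet normal 0.0000 -1.0000 0.0000
    outer loop
      vertex 0.000 0.000 0.000
      vertex 22.277 0.000 0.000
      vertex 22.277 0.000 23.961
    endloop
  endfacet
  facet normal 0.0000 -1.0000 0.0000
    outer loop
      vertex 0.000 0.000 0.000
      vertex 22.277 0.000 23.961
      vertex 0.000 0.000 23.961
    endloop
  endfacet
  facet normal 0.0000 0.8224 0.5689
    outer loop
      vertex 0.000 0.000 23.961
      vertex 22.277 0.000 23.961
      vertex 22.277 16.575 0.000
    endloop
  endfacet
  facet normal 0.0000 0.8224 0.5689
    outer loop
      vertex 0.000 0.000 23.961
      vertex 22.277 16.575 0.000
      vertex 0.000 16.575 0.000
    endloop
  endfacet
  facet normal -1.0000 0.0000 0.0000
    outer loop
      vertex 0.000 0.000 23.961
      vertex 0.000 16.575 0.000
      vertex 0.000 0.000 0.000
    endloop
  endfacet
  facet normal 1.0000 0.0000 0.0000
    outer loop
      vertex 22.277 0.000 0.000
      vertex 22.277 16.575 0.000
      vertex 22.277 0.000 23.961
    endloop
  endfacet
endsolid part

The G0 Z moves step by Δz≈3.423 mm. The G1 loops shrink linearly with z, so the solid tapers from its base footprint up to z≈24. Closing with a flat bottom cap and the tapered top and triangulating gives 8 facets — a wedge (ramp): 22.3 × 16.6 mm base, rising to 24 mm along the y=0 edge and sloping linearly to z=0 at y=16.6.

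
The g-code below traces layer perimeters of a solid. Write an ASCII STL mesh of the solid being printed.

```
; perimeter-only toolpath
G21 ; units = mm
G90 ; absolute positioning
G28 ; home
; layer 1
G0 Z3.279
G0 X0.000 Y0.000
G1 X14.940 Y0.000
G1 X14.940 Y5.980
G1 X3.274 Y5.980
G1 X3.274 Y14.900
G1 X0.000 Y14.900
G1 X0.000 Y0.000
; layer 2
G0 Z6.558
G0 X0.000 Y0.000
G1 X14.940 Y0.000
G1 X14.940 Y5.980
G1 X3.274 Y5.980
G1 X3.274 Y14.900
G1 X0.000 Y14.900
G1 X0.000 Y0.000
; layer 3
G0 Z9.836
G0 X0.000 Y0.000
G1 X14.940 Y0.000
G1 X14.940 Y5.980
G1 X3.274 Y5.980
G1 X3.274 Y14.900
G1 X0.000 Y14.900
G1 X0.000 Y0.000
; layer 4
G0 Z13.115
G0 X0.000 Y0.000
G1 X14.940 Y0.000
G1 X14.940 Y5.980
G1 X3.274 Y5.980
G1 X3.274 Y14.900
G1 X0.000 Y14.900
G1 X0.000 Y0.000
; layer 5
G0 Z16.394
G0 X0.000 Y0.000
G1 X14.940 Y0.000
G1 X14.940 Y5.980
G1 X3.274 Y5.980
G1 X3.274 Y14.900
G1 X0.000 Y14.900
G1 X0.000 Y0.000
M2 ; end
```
solid part
  facet normal 0.0000 0.0000 -1.0000
    outer loop
      vertex 14.940 5.980 0.000
      vertex 14.940 0.000 0.000
      vertex 0.000 0.000 0.000
    endloop
  endfacet
  facet normal 0.0000 0.0000 -1.0000
    outer loop
      vertex 3.274 5.980 0.000
      vertex 14.940 5.980 0.000
      vertex 0.000 0.000 0.000
    endloop
  endfacet
  facet normal 0.0000 0.0000 -1.0000
    outer loop
      vertex 3.274 14.900 0.000
      vertex 3.274 5.980 0.000
      vertex 0.000 0.000 0.000
    endloop
  endfacet
  facet normal 0.0000 0.0000 -1.0000
    outer loop
      vertex 0.000 14.900 0.000
      vertex 3.274 14.900 0.000
      vertex 0.000 0.000 0.000
    endloop
  endfacet
  facet normal 0.0000 0.0000 1.0000
    outer loop
      vertex 0.000 0.000 16.394
      vertex 14.940 0.000 16.394
      vertex 14.940 5.980 16.394
    endloop
  endfacet
  facet normal 0.0000 0.0000 1.0000
    outer loop
      vertex 0.000 0.000 16.394
      vertex 14.940 5.980 16.394
      vertex 3.274 5.980 16.394
    endloop
  endfacet
  facet normal 0.0000 0.0000 1.0000
    outer loop
      vertex 0.000 0.000 16.394
      vertex 3.274 5.980 16.394
      vertex 3.274 14.900 16.394
    endloop
  endfacet
  facet normal 0.0000 0.0000 1.0000
    outer loop
      vertex 0.000 0.000 16.394
      vertex 3.274 14.900 16.394
      vertex 0.000 14.900 16.394
    endloop
  endfacet
  facet normal 0.0000 -1.0000 0.0000
    outer loop
      vertex 0.000 0.000 0.000
      vertex 14.940 0.000 0.000
      vertex 14.940 0.000 16.394
    endloop
  endfacet
  facet normal 0.0000 -1.0000 0.0000
    outer loop
      vertex 0.000 0.000 0.000
      vertex 14.940 0.000 16.394
      vertex 0.000 0.000 16.394
    endloop
  endfacet
  facet normal 1.0000 0.0000 0.0000
    outer loop
      vertex 14.940 0.000 0.000
      vertex 14.940 5.980 0.000
      vertex 14.940 5.980 16.394
    endloop
  endfacet
  facet normal 1.0000 0.0000 0.0000
    outer loop
      vertex 14.940 0.000 0.000
      vertex 14.940 5.980 16.394
      vertex 14.940 0.000 16.394
    endloop
  endfacet
  facet normal 0.0000 1.0000 0.0000
    outer loop
      vertex 14.940 5.980 0.000
      vertex 3.274 5.980 0.000
      vertex 3.274 5.980 16.394
    endloop
  endfacet
  facet normal 0.0000 1.0000 0.0000
    outer loop
      vertex 14.940 5.980 0.000
      vertex 3.274 5.980 16.394
      vertex 14.940 5.980 16.394
    endloop
  endfacet
  facet normal 1.0000 0.0000 0.0000
    outer loop
      vertex 3.274 5.980 0.000
      vertex 3.274 14.900 0.000
      vertex 3.274 14.900 16.394
    endloop
  endfacet
  facet normal 1.0000 0.0000 0.0000
    outer loop
      vertex 3.274 5.980 0.000
      vertex 3.274 14.900 16.394
      vertex 3.274 5.980 16.394
    endloop
  endfacet
  facet normal 0.0000 1.0000 0.0000
    outer loop
      vertex 3.274 14.900 0.000
      vertex 0.000 14.900 0.000
      vertex 0.000 14.900 16.394
    endloop
  endfacet
  facet normal 0.0000 1.0000 0.0000
    outer loop
      vertex 3.274 14.900 0.000
      vertex 0.000 14.900 16.394
      vertex 3.274 14.900 16.394
    endloop
  endfacet
  facet normal -1.0000 0.0000 0.0000
    outer loop
      vertex 0.000 14.900 0.000
      vertex 0.000 0.000 0.000
      vertex 0.000 0.000 16.394
    endloop
  endfacet
  facet normal -1.0000 0.0000 0.0000
    outer loop
      vertex 0.000 14.900 0.000
      vertex 0.000 0.000 16.394
      vertex 0.000 14.900 16.394
    endloop
  endfacet
endsolid part

The G0 Z moves step by Δz≈3.279 mm. Every layer's G1 loop is the same polygon, so the solid is a straight extrusion of it from z=0 to z≈16.4. Closing with flat bottom and top caps and triangulating gives 20 facets — an L-shaped prism: outer 14.9 × 14.9 mm, arm thicknesses ≈ 5.98 mm (horizontal) and 3.27 mm (vertical), extruded 16.4 mm in z.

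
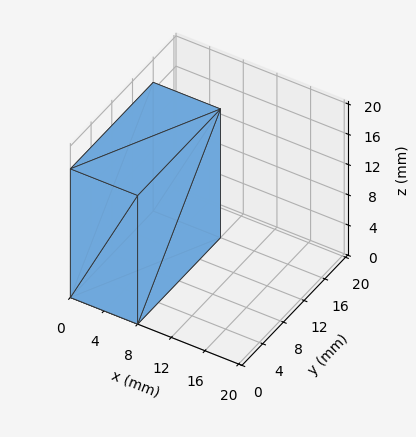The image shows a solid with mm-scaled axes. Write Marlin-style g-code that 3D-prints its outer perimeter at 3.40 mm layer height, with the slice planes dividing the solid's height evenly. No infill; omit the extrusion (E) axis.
Reading the render: the shape is a rectangular box, roughly 8 × 16 mm footprint and 17 mm tall (dimensions read to the nearest mm from the axis ticks). For the g-code, the solid's height is divided into equal slices at the stated Δz and each level perimeter traced with G1 moves after a G0 lift.

; perimeter-only toolpath
G21 ; units = mm
G90 ; absolute positioning
G28 ; home
; layer 1
G0 Z3.40
G0 X0.00 Y0.00
G1 X8.00 Y0.00
G1 X8.00 Y16.00
G1 X0.00 Y16.00
G1 X0.00 Y0.00
; layer 2
G0 Z6.80
G0 X0.00 Y0.00
G1 X8.00 Y0.00
G1 X8.00 Y16.00
G1 X0.00 Y16.00
G1 X0.00 Y0.00
; layer 3
G0 Z10.20
G0 X0.00 Y0.00
G1 X8.00 Y0.00
G1 X8.00 Y16.00
G1 X0.00 Y16.00
G1 X0.00 Y0.00
; layer 4
G0 Z13.60
G0 X0.00 Y0.00
G1 X8.00 Y0.00
G1 X8.00 Y16.00
G1 X0.00 Y16.00
G1 X0.00 Y0.00
; layer 5
G0 Z17.00
G0 X0.00 Y0.00
G1 X8.00 Y0.00
G1 X8.00 Y16.00
G1 X0.00 Y16.00
G1 X0.00 Y0.00
M2 ; end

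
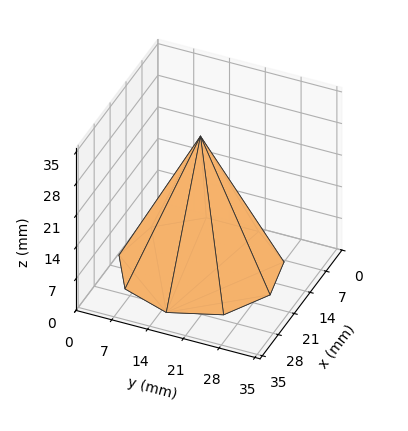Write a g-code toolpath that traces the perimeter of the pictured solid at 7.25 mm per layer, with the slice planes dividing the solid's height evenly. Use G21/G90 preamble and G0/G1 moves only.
Reading the render: the shape is a regular 9-sided pyramid, base circumscribed radius ≈ 15 mm, apex at z ≈ 29 mm (dimensions read to the nearest mm from the axis ticks). For the g-code, the solid's height is divided into equal slices at the stated Δz and each level perimeter traced with G1 moves after a G0 lift.

; perimeter-only toolpath
G21 ; units = mm
G90 ; absolute positioning
G28 ; home
; layer 1
G0 Z7.25
G0 X26.25 Y15.00
G1 X23.62 Y22.23
G1 X16.95 Y26.08
G1 X9.38 Y24.74
G1 X4.42 Y18.85
G1 X4.42 Y11.15
G1 X9.38 Y5.26
G1 X16.95 Y3.92
G1 X23.62 Y7.77
G1 X26.25 Y15.00
; layer 2
G0 Z14.50
G0 X22.50 Y15.00
G1 X20.74 Y19.82
G1 X16.30 Y22.38
G1 X11.25 Y21.49
G1 X7.95 Y17.56
G1 X7.95 Y12.43
G1 X11.25 Y8.50
G1 X16.30 Y7.62
G1 X20.74 Y10.18
G1 X22.50 Y15.00
; layer 3
G0 Z21.75
G0 X18.75 Y15.00
G1 X17.87 Y17.41
G1 X15.65 Y18.69
G1 X13.12 Y18.25
G1 X11.47 Y16.28
G1 X11.47 Y13.72
G1 X13.12 Y11.75
G1 X15.65 Y11.31
G1 X17.87 Y12.59
G1 X18.75 Y15.00
M2 ; end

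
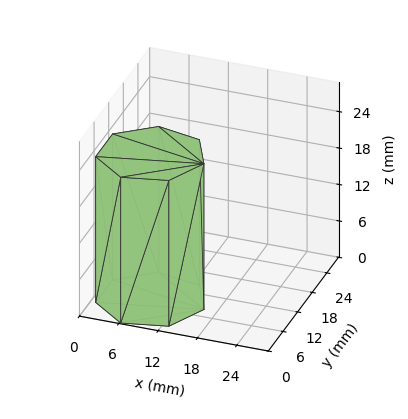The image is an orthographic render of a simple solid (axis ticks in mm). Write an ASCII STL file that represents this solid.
Reading the render: the shape is a regular 7-sided prism (a cylinder approximated with 7 flat sides), circumscribed radius ≈ 8 mm, height ≈ 24 mm (dimensions read to the nearest mm from the axis ticks). For the STL, each face is triangulated and given an outward normal.

solid part
  facet normal 0.0000 0.0000 -1.0000
    outer loop
      vertex 6.220 15.799 0.000
      vertex 12.988 14.255 0.000
      vertex 16.000 8.000 0.000
    endloop
  endfacet
  facet normal 0.0000 0.0000 -1.0000
    outer loop
      vertex 0.792 11.471 0.000
      vertex 6.220 15.799 0.000
      vertex 16.000 8.000 0.000
    endloop
  endfacet
  facet normal 0.0000 0.0000 -1.0000
    outer loop
      vertex 0.792 4.529 0.000
      vertex 0.792 11.471 0.000
      vertex 16.000 8.000 0.000
    endloop
  endfacet
  facet normal 0.0000 0.0000 -1.0000
    outer loop
      vertex 6.220 0.201 0.000
      vertex 0.792 4.529 0.000
      vertex 16.000 8.000 0.000
    endloop
  endfacet
  facet normal 0.0000 0.0000 -1.0000
    outer loop
      vertex 12.988 1.745 0.000
      vertex 6.220 0.201 0.000
      vertex 16.000 8.000 0.000
    endloop
  endfacet
  facet normal 0.0000 0.0000 1.0000
    outer loop
      vertex 16.000 8.000 24.000
      vertex 12.988 14.255 24.000
      vertex 6.220 15.799 24.000
    endloop
  endfacet
  facet normal 0.0000 0.0000 1.0000
    outer loop
      vertex 16.000 8.000 24.000
      vertex 6.220 15.799 24.000
      vertex 0.792 11.471 24.000
    endloop
  endfacet
  facet normal 0.0000 0.0000 1.0000
    outer loop
      vertex 16.000 8.000 24.000
      vertex 0.792 11.471 24.000
      vertex 0.792 4.529 24.000
    endloop
  endfacet
  facet normal 0.0000 0.0000 1.0000
    outer loop
      vertex 16.000 8.000 24.000
      vertex 0.792 4.529 24.000
      vertex 6.220 0.201 24.000
    endloop
  endfacet
  facet normal 0.0000 0.0000 1.0000
    outer loop
      vertex 16.000 8.000 24.000
      vertex 6.220 0.201 24.000
      vertex 12.988 1.745 24.000
    endloop
  endfacet
  facet normal 0.9010 0.4339 0.0000
    outer loop
      vertex 16.000 8.000 0.000
      vertex 12.988 14.255 0.000
      vertex 12.988 14.255 24.000
    endloop
  endfacet
  facet normal 0.9010 0.4339 0.0000
    outer loop
      vertex 16.000 8.000 0.000
      vertex 12.988 14.255 24.000
      vertex 16.000 8.000 24.000
    endloop
  endfacet
  facet normal 0.2224 0.9750 0.0000
    outer loop
      vertex 12.988 14.255 0.000
      vertex 6.220 15.799 0.000
      vertex 6.220 15.799 24.000
    endloop
  endfacet
  facet normal 0.2224 0.9750 0.0000
    outer loop
      vertex 12.988 14.255 0.000
      vertex 6.220 15.799 24.000
      vertex 12.988 14.255 24.000
    endloop
  endfacet
  facet normal -0.6234 0.7819 0.0000
    outer loop
      vertex 6.220 15.799 0.000
      vertex 0.792 11.471 0.000
      vertex 0.792 11.471 24.000
    endloop
  endfacet
  facet normal -0.6234 0.7819 0.0000
    outer loop
      vertex 6.220 15.799 0.000
      vertex 0.792 11.471 24.000
      vertex 6.220 15.799 24.000
    endloop
  endfacet
  facet normal -1.0000 0.0000 0.0000
    outer loop
      vertex 0.792 11.471 0.000
      vertex 0.792 4.529 0.000
      vertex 0.792 4.529 24.000
    endloop
  endfacet
  facet normal -1.0000 0.0000 0.0000
    outer loop
      vertex 0.792 11.471 0.000
      vertex 0.792 4.529 24.000
      vertex 0.792 11.471 24.000
    endloop
  endfacet
  facet normal -0.6234 -0.7819 0.0000
    outer loop
      vertex 0.792 4.529 0.000
      vertex 6.220 0.201 0.000
      vertex 6.220 0.201 24.000
    endloop
  endfacet
  facet normal -0.6234 -0.7819 0.0000
    outer loop
      vertex 0.792 4.529 0.000
      vertex 6.220 0.201 24.000
      vertex 0.792 4.529 24.000
    endloop
  endfacet
  facet normal 0.2224 -0.9750 0.0000
    outer loop
      vertex 6.220 0.201 0.000
      vertex 12.988 1.745 0.000
      vertex 12.988 1.745 24.000
    endloop
  endfacet
  facet normal 0.2224 -0.9750 0.0000
    outer loop
      vertex 6.220 0.201 0.000
      vertex 12.988 1.745 24.000
      vertex 6.220 0.201 24.000
    endloop
  endfacet
  facet normal 0.9010 -0.4339 0.0000
    outer loop
      vertex 12.988 1.745 0.000
      vertex 16.000 8.000 0.000
      vertex 16.000 8.000 24.000
    endloop
  endfacet
  facet normal 0.9010 -0.4339 0.0000
    outer loop
      vertex 12.988 1.745 0.000
      vertex 16.000 8.000 24.000
      vertex 12.988 1.745 24.000
    endloop
  endfacet
endsolid part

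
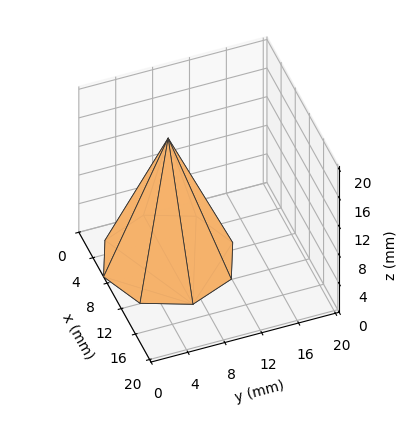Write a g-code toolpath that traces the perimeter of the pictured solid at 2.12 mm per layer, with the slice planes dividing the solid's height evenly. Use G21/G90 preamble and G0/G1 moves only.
Reading the render: the shape is a regular 8-sided pyramid, base circumscribed radius ≈ 7 mm, apex at z ≈ 17 mm (dimensions read to the nearest mm from the axis ticks). For the g-code, the solid's height is divided into equal slices at the stated Δz and each level perimeter traced with G1 moves after a G0 lift.

; perimeter-only toolpath
G21 ; units = mm
G90 ; absolute positioning
G28 ; home
; layer 1
G0 Z2.12
G0 X13.12 Y7.00
G1 X11.33 Y11.33
G1 X7.00 Y13.12
G1 X2.67 Y11.33
G1 X0.88 Y7.00
G1 X2.67 Y2.67
G1 X7.00 Y0.88
G1 X11.33 Y2.67
G1 X13.12 Y7.00
; layer 2
G0 Z4.25
G0 X12.25 Y7.00
G1 X10.71 Y10.71
G1 X7.00 Y12.25
G1 X3.29 Y10.71
G1 X1.75 Y7.00
G1 X3.29 Y3.29
G1 X7.00 Y1.75
G1 X10.71 Y3.29
G1 X12.25 Y7.00
; layer 3
G0 Z6.38
G0 X11.38 Y7.00
G1 X10.09 Y10.09
G1 X7.00 Y11.38
G1 X3.91 Y10.09
G1 X2.62 Y7.00
G1 X3.91 Y3.91
G1 X7.00 Y2.62
G1 X10.09 Y3.91
G1 X11.38 Y7.00
; layer 4
G0 Z8.50
G0 X10.50 Y7.00
G1 X9.47 Y9.47
G1 X7.00 Y10.50
G1 X4.53 Y9.47
G1 X3.50 Y7.00
G1 X4.53 Y4.53
G1 X7.00 Y3.50
G1 X9.47 Y4.53
G1 X10.50 Y7.00
; layer 5
G0 Z10.62
G0 X9.62 Y7.00
G1 X8.86 Y8.86
G1 X7.00 Y9.62
G1 X5.14 Y8.86
G1 X4.38 Y7.00
G1 X5.14 Y5.14
G1 X7.00 Y4.38
G1 X8.86 Y5.14
G1 X9.62 Y7.00
; layer 6
G0 Z12.75
G0 X8.75 Y7.00
G1 X8.24 Y8.24
G1 X7.00 Y8.75
G1 X5.76 Y8.24
G1 X5.25 Y7.00
G1 X5.76 Y5.76
G1 X7.00 Y5.25
G1 X8.24 Y5.76
G1 X8.75 Y7.00
; layer 7
G0 Z14.88
G0 X7.88 Y7.00
G1 X7.62 Y7.62
G1 X7.00 Y7.88
G1 X6.38 Y7.62
G1 X6.12 Y7.00
G1 X6.38 Y6.38
G1 X7.00 Y6.12
G1 X7.62 Y6.38
G1 X7.88 Y7.00
M2 ; end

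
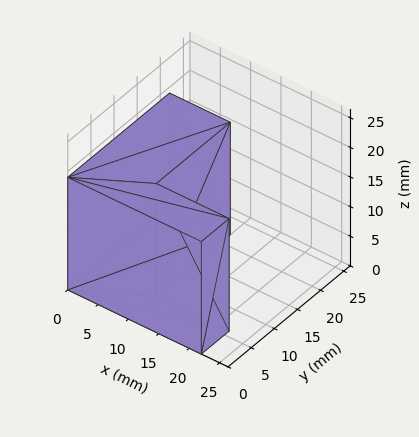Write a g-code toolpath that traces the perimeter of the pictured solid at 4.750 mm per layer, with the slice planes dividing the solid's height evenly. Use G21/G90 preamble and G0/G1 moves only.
Reading the render: the shape is an L-shaped prism: outer 22 × 22 mm, arm thicknesses ≈ 6 mm (horizontal) and 10 mm (vertical), extruded 19 mm in z (dimensions read to the nearest mm from the axis ticks). For the g-code, the solid's height is divided into equal slices at the stated Δz and each level perimeter traced with G1 moves after a G0 lift.

; perimeter-only toolpath
G21 ; units = mm
G90 ; absolute positioning
G28 ; home
; layer 1
G0 Z4.750
G0 X0.000 Y0.000
G1 X22.000 Y0.000
G1 X22.000 Y6.000
G1 X10.000 Y6.000
G1 X10.000 Y22.000
G1 X0.000 Y22.000
G1 X0.000 Y0.000
; layer 2
G0 Z9.500
G0 X0.000 Y0.000
G1 X22.000 Y0.000
G1 X22.000 Y6.000
G1 X10.000 Y6.000
G1 X10.000 Y22.000
G1 X0.000 Y22.000
G1 X0.000 Y0.000
; layer 3
G0 Z14.250
G0 X0.000 Y0.000
G1 X22.000 Y0.000
G1 X22.000 Y6.000
G1 X10.000 Y6.000
G1 X10.000 Y22.000
G1 X0.000 Y22.000
G1 X0.000 Y0.000
; layer 4
G0 Z19.000
G0 X0.000 Y0.000
G1 X22.000 Y0.000
G1 X22.000 Y6.000
G1 X10.000 Y6.000
G1 X10.000 Y22.000
G1 X0.000 Y22.000
G1 X0.000 Y0.000
M2 ; end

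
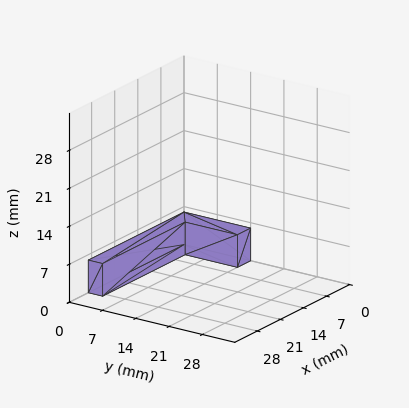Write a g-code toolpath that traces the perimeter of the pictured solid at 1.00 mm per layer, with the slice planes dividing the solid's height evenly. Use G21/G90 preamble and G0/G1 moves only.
Reading the render: the shape is an L-shaped prism: outer 29 × 14 mm, arm thicknesses ≈ 3 mm (horizontal) and 4 mm (vertical), extruded 6 mm in z (dimensions read to the nearest mm from the axis ticks). For the g-code, the solid's height is divided into equal slices at the stated Δz and each level perimeter traced with G1 moves after a G0 lift.

; perimeter-only toolpath
G21 ; units = mm
G90 ; absolute positioning
G28 ; home
; layer 1
G0 Z1.00
G0 X0.00 Y0.00
G1 X29.00 Y0.00
G1 X29.00 Y3.00
G1 X4.00 Y3.00
G1 X4.00 Y14.00
G1 X0.00 Y14.00
G1 X0.00 Y0.00
; layer 2
G0 Z2.00
G0 X0.00 Y0.00
G1 X29.00 Y0.00
G1 X29.00 Y3.00
G1 X4.00 Y3.00
G1 X4.00 Y14.00
G1 X0.00 Y14.00
G1 X0.00 Y0.00
; layer 3
G0 Z3.00
G0 X0.00 Y0.00
G1 X29.00 Y0.00
G1 X29.00 Y3.00
G1 X4.00 Y3.00
G1 X4.00 Y14.00
G1 X0.00 Y14.00
G1 X0.00 Y0.00
; layer 4
G0 Z4.00
G0 X0.00 Y0.00
G1 X29.00 Y0.00
G1 X29.00 Y3.00
G1 X4.00 Y3.00
G1 X4.00 Y14.00
G1 X0.00 Y14.00
G1 X0.00 Y0.00
; layer 5
G0 Z5.00
G0 X0.00 Y0.00
G1 X29.00 Y0.00
G1 X29.00 Y3.00
G1 X4.00 Y3.00
G1 X4.00 Y14.00
G1 X0.00 Y14.00
G1 X0.00 Y0.00
; layer 6
G0 Z6.00
G0 X0.00 Y0.00
G1 X29.00 Y0.00
G1 X29.00 Y3.00
G1 X4.00 Y3.00
G1 X4.00 Y14.00
G1 X0.00 Y14.00
G1 X0.00 Y0.00
M2 ; end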